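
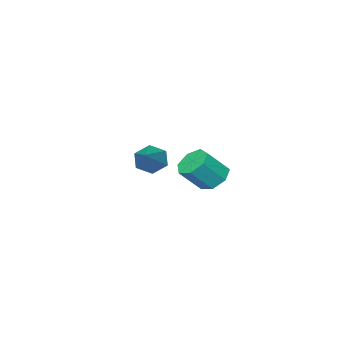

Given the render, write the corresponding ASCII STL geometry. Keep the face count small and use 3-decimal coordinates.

solid 
facet normal -0.707 -0.514 -0.486
outer loop
vertex 3.613 -1.319 2.315
vertex 3.056 -0.963 2.748
vertex 3.292 -0.642 2.065
endloop
endfacet
facet normal 0.764 0.128 -0.633
outer loop
vertex 3.613 -1.319 2.315
vertex 3.292 -0.642 2.065
vertex 4.604 0.163 3.812
endloop
endfacet
facet normal -0.708 -0.513 -0.486
outer loop
vertex 3.292 -0.642 2.065
vertex 3.056 -0.963 2.748
vertex 2.736 -0.285 2.498
endloop
endfacet
facet normal 0.152 0.849 -0.505
outer loop
vertex 3.292 -0.642 2.065
vertex 2.736 -0.285 2.498
vertex 4.604 0.163 3.812
endloop
endfacet
facet normal -0.707 -0.513 -0.487
outer loop
vertex 2.736 -0.285 2.498
vertex 3.056 -0.963 2.748
vertex 2.499 -0.606 3.18
endloop
endfacet
facet normal -0.401 0.875 0.272
outer loop
vertex 2.736 -0.285 2.498
vertex 2.499 -0.606 3.18
vertex 4.604 0.163 3.812
endloop
endfacet
facet normal -0.707 -0.514 -0.486
outer loop
vertex 2.499 -0.606 3.18
vertex 3.056 -0.963 2.748
vertex 2.82 -1.283 3.43
endloop
endfacet
facet normal -0.342 0.178 0.923
outer loop
vertex 2.499 -0.606 3.18
vertex 2.82 -1.283 3.43
vertex 4.604 0.163 3.812
endloop
endfacet
facet normal -0.707 -0.514 -0.486
outer loop
vertex 2.82 -1.283 3.43
vertex 3.056 -0.963 2.748
vertex 3.376 -1.64 2.998
endloop
endfacet
facet normal 0.270 -0.543 0.795
outer loop
vertex 2.82 -1.283 3.43
vertex 3.376 -1.64 2.998
vertex 4.604 0.163 3.812
endloop
endfacet
facet normal -0.707 -0.514 -0.487
outer loop
vertex 3.376 -1.64 2.998
vertex 3.056 -0.963 2.748
vertex 3.613 -1.319 2.315
endloop
endfacet
facet normal 0.823 -0.568 0.018
outer loop
vertex 3.376 -1.64 2.998
vertex 3.613 -1.319 2.315
vertex 4.604 0.163 3.812
endloop
endfacet
facet normal -0.621 0.279 -0.733
outer loop
vertex -1.442 -2.229 -0.892
vertex -2.06 -1.996 -0.28
vertex -1.408 -1.491 -0.64
endloop
endfacet
facet normal 0.783 0.168 -0.599
outer loop
vertex -1.442 -2.229 -0.892
vertex -1.408 -1.491 -0.64
vertex -0.443 -2.677 0.289
endloop
endfacet
facet normal 0.783 0.168 -0.599
outer loop
vertex -0.443 -2.677 0.289
vertex -1.408 -1.491 -0.64
vertex -0.409 -1.939 0.54
endloop
endfacet
facet normal 0.621 -0.278 0.733
outer loop
vertex -0.443 -2.677 0.289
vertex -0.409 -1.939 0.54
vertex -1.06 -2.444 0.9
endloop
endfacet
facet normal -0.620 0.278 -0.734
outer loop
vertex -1.408 -1.491 -0.64
vertex -2.06 -1.996 -0.28
vertex -1.865 -1.133 -0.118
endloop
endfacet
facet normal 0.522 0.844 -0.122
outer loop
vertex -1.408 -1.491 -0.64
vertex -1.865 -1.133 -0.118
vertex -0.409 -1.939 0.54
endloop
endfacet
facet normal 0.523 0.844 -0.123
outer loop
vertex -0.409 -1.939 0.54
vertex -1.865 -1.133 -0.118
vertex -0.865 -1.58 1.063
endloop
endfacet
facet normal 0.621 -0.278 0.733
outer loop
vertex -0.409 -1.939 0.54
vertex -0.865 -1.58 1.063
vertex -1.06 -2.444 0.9
endloop
endfacet
facet normal -0.622 0.278 -0.732
outer loop
vertex -1.865 -1.133 -0.118
vertex -2.06 -1.996 -0.28
vertex -2.468 -1.425 0.283
endloop
endfacet
facet normal -0.132 0.885 0.446
outer loop
vertex -1.865 -1.133 -0.118
vertex -2.468 -1.425 0.283
vertex -0.865 -1.58 1.063
endloop
endfacet
facet normal -0.132 0.884 0.448
outer loop
vertex -0.865 -1.58 1.063
vertex -2.468 -1.425 0.283
vertex -1.469 -1.873 1.463
endloop
endfacet
facet normal 0.621 -0.278 0.733
outer loop
vertex -0.865 -1.58 1.063
vertex -1.469 -1.873 1.463
vertex -1.06 -2.444 0.9
endloop
endfacet
facet normal -0.621 0.279 -0.733
outer loop
vertex -2.468 -1.425 0.283
vertex -2.06 -1.996 -0.28
vertex -2.764 -2.147 0.259
endloop
endfacet
facet normal -0.687 0.259 0.679
outer loop
vertex -2.468 -1.425 0.283
vertex -2.764 -2.147 0.259
vertex -1.469 -1.873 1.463
endloop
endfacet
facet normal -0.687 0.259 0.679
outer loop
vertex -1.469 -1.873 1.463
vertex -2.764 -2.147 0.259
vertex -1.765 -2.595 1.439
endloop
endfacet
facet normal 0.620 -0.279 0.733
outer loop
vertex -1.469 -1.873 1.463
vertex -1.765 -2.595 1.439
vertex -1.06 -2.444 0.9
endloop
endfacet
facet normal -0.621 0.278 -0.733
outer loop
vertex -2.764 -2.147 0.259
vertex -2.06 -1.996 -0.28
vertex -2.53 -2.756 -0.17
endloop
endfacet
facet normal -0.725 -0.561 0.401
outer loop
vertex -2.764 -2.147 0.259
vertex -2.53 -2.756 -0.17
vertex -1.765 -2.595 1.439
endloop
endfacet
facet normal -0.724 -0.562 0.400
outer loop
vertex -1.765 -2.595 1.439
vertex -2.53 -2.756 -0.17
vertex -1.53 -3.204 1.01
endloop
endfacet
facet normal 0.620 -0.277 0.734
outer loop
vertex -1.765 -2.595 1.439
vertex -1.53 -3.204 1.01
vertex -1.06 -2.444 0.9
endloop
endfacet
facet normal -0.621 0.278 -0.733
outer loop
vertex -2.53 -2.756 -0.17
vertex -2.06 -1.996 -0.28
vertex -1.941 -2.792 -0.683
endloop
endfacet
facet normal -0.216 -0.959 -0.181
outer loop
vertex -2.53 -2.756 -0.17
vertex -1.941 -2.792 -0.683
vertex -1.53 -3.204 1.01
endloop
endfacet
facet normal -0.216 -0.959 -0.181
outer loop
vertex -1.53 -3.204 1.01
vertex -1.941 -2.792 -0.683
vertex -0.942 -3.24 0.498
endloop
endfacet
facet normal 0.621 -0.278 0.733
outer loop
vertex -1.53 -3.204 1.01
vertex -0.942 -3.24 0.498
vertex -1.06 -2.444 0.9
endloop
endfacet
facet normal -0.621 0.278 -0.733
outer loop
vertex -1.941 -2.792 -0.683
vertex -2.06 -1.996 -0.28
vertex -1.442 -2.229 -0.892
endloop
endfacet
facet normal 0.454 -0.635 -0.625
outer loop
vertex -1.941 -2.792 -0.683
vertex -1.442 -2.229 -0.892
vertex -0.942 -3.24 0.498
endloop
endfacet
facet normal 0.454 -0.635 -0.625
outer loop
vertex -0.942 -3.24 0.498
vertex -1.442 -2.229 -0.892
vertex -0.443 -2.677 0.289
endloop
endfacet
facet normal 0.621 -0.278 0.733
outer loop
vertex -0.942 -3.24 0.498
vertex -0.443 -2.677 0.289
vertex -1.06 -2.444 0.9
endloop
endfacet

endsolid


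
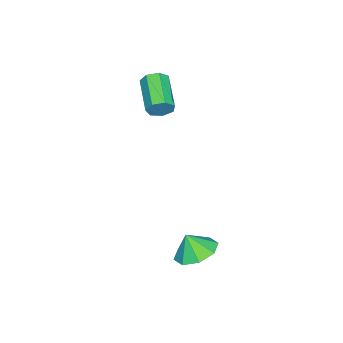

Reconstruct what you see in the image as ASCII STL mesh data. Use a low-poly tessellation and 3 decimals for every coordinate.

solid 
facet normal 0.790 0.511 -0.339
outer loop
vertex -0.112 -3.147 4.027
vertex -0.488 -2.907 3.513
vertex -0.395 -2.64 4.132
endloop
endfacet
facet normal 0.382 0.022 0.924
outer loop
vertex -0.112 -3.147 4.027
vertex -0.395 -2.64 4.132
vertex -1.637 -4.133 4.68
endloop
endfacet
facet normal 0.382 0.022 0.924
outer loop
vertex -1.637 -4.133 4.68
vertex -0.395 -2.64 4.132
vertex -1.92 -3.626 4.785
endloop
endfacet
facet normal -0.790 -0.511 0.338
outer loop
vertex -1.637 -4.133 4.68
vertex -1.92 -3.626 4.785
vertex -2.012 -3.893 4.167
endloop
endfacet
facet normal 0.790 0.511 -0.339
outer loop
vertex -0.395 -2.64 4.132
vertex -0.488 -2.907 3.513
vertex -0.748 -2.334 3.771
endloop
endfacet
facet normal -0.137 0.686 0.715
outer loop
vertex -0.395 -2.64 4.132
vertex -0.748 -2.334 3.771
vertex -1.92 -3.626 4.785
endloop
endfacet
facet normal -0.136 0.685 0.716
outer loop
vertex -1.92 -3.626 4.785
vertex -0.748 -2.334 3.771
vertex -2.273 -3.32 4.425
endloop
endfacet
facet normal -0.789 -0.512 0.339
outer loop
vertex -1.92 -3.626 4.785
vertex -2.273 -3.32 4.425
vertex -2.012 -3.893 4.167
endloop
endfacet
facet normal 0.790 0.511 -0.339
outer loop
vertex -0.748 -2.334 3.771
vertex -0.488 -2.907 3.513
vertex -0.905 -2.459 3.216
endloop
endfacet
facet normal -0.552 0.833 -0.031
outer loop
vertex -0.748 -2.334 3.771
vertex -0.905 -2.459 3.216
vertex -2.273 -3.32 4.425
endloop
endfacet
facet normal -0.553 0.832 -0.033
outer loop
vertex -2.273 -3.32 4.425
vertex -0.905 -2.459 3.216
vertex -2.429 -3.446 3.87
endloop
endfacet
facet normal -0.790 -0.512 0.338
outer loop
vertex -2.273 -3.32 4.425
vertex -2.429 -3.446 3.87
vertex -2.012 -3.893 4.167
endloop
endfacet
facet normal 0.790 0.511 -0.338
outer loop
vertex -0.905 -2.459 3.216
vertex -0.488 -2.907 3.513
vertex -0.747 -2.922 2.885
endloop
endfacet
facet normal -0.552 0.352 -0.756
outer loop
vertex -0.905 -2.459 3.216
vertex -0.747 -2.922 2.885
vertex -2.429 -3.446 3.87
endloop
endfacet
facet normal -0.552 0.355 -0.755
outer loop
vertex -2.429 -3.446 3.87
vertex -0.747 -2.922 2.885
vertex -2.272 -3.908 3.538
endloop
endfacet
facet normal -0.790 -0.512 0.339
outer loop
vertex -2.429 -3.446 3.87
vertex -2.272 -3.908 3.538
vertex -2.012 -3.893 4.167
endloop
endfacet
facet normal 0.791 0.511 -0.338
outer loop
vertex -0.747 -2.922 2.885
vertex -0.488 -2.907 3.513
vertex -0.395 -3.373 3.027
endloop
endfacet
facet normal -0.136 -0.392 -0.910
outer loop
vertex -0.747 -2.922 2.885
vertex -0.395 -3.373 3.027
vertex -2.272 -3.908 3.538
endloop
endfacet
facet normal -0.136 -0.393 -0.910
outer loop
vertex -2.272 -3.908 3.538
vertex -0.395 -3.373 3.027
vertex -1.919 -4.359 3.68
endloop
endfacet
facet normal -0.790 -0.512 0.339
outer loop
vertex -2.272 -3.908 3.538
vertex -1.919 -4.359 3.68
vertex -2.012 -3.893 4.167
endloop
endfacet
facet normal 0.790 0.511 -0.339
outer loop
vertex -0.395 -3.373 3.027
vertex -0.488 -2.907 3.513
vertex -0.112 -3.473 3.535
endloop
endfacet
facet normal 0.383 -0.843 -0.379
outer loop
vertex -0.395 -3.373 3.027
vertex -0.112 -3.473 3.535
vertex -1.919 -4.359 3.68
endloop
endfacet
facet normal 0.383 -0.842 -0.379
outer loop
vertex -1.919 -4.359 3.68
vertex -0.112 -3.473 3.535
vertex -1.637 -4.46 4.189
endloop
endfacet
facet normal -0.791 -0.510 0.337
outer loop
vertex -1.919 -4.359 3.68
vertex -1.637 -4.46 4.189
vertex -2.012 -3.893 4.167
endloop
endfacet
facet normal 0.790 0.511 -0.339
outer loop
vertex -0.112 -3.473 3.535
vertex -0.488 -2.907 3.513
vertex -0.112 -3.147 4.027
endloop
endfacet
facet normal 0.613 -0.658 0.436
outer loop
vertex -0.112 -3.473 3.535
vertex -0.112 -3.147 4.027
vertex -1.637 -4.46 4.189
endloop
endfacet
facet normal 0.613 -0.658 0.438
outer loop
vertex -1.637 -4.46 4.189
vertex -0.112 -3.147 4.027
vertex -1.637 -4.133 4.68
endloop
endfacet
facet normal -0.791 -0.510 0.339
outer loop
vertex -1.637 -4.46 4.189
vertex -1.637 -4.133 4.68
vertex -2.012 -3.893 4.167
endloop
endfacet
facet normal -0.046 0.415 -0.908
outer loop
vertex 4.328 0.285 -2.333
vertex 3.284 0.475 -2.193
vertex 4.185 1.015 -1.992
endloop
endfacet
facet normal 0.770 -0.140 0.622
outer loop
vertex 4.328 0.285 -2.333
vertex 4.185 1.015 -1.992
vertex 3.336 0.005 -1.167
endloop
endfacet
facet normal -0.047 0.416 -0.908
outer loop
vertex 4.185 1.015 -1.992
vertex 3.284 0.475 -2.193
vertex 3.515 1.429 -1.768
endloop
endfacet
facet normal 0.462 0.295 0.836
outer loop
vertex 4.185 1.015 -1.992
vertex 3.515 1.429 -1.768
vertex 3.336 0.005 -1.167
endloop
endfacet
facet normal -0.045 0.416 -0.908
outer loop
vertex 3.515 1.429 -1.768
vertex 3.284 0.475 -2.193
vertex 2.709 1.284 -1.794
endloop
endfacet
facet normal -0.101 0.398 0.912
outer loop
vertex 3.515 1.429 -1.768
vertex 2.709 1.284 -1.794
vertex 3.336 0.005 -1.167
endloop
endfacet
facet normal -0.045 0.416 -0.908
outer loop
vertex 2.709 1.284 -1.794
vertex 3.284 0.475 -2.193
vertex 2.24 0.665 -2.054
endloop
endfacet
facet normal -0.586 0.107 0.803
outer loop
vertex 2.709 1.284 -1.794
vertex 2.24 0.665 -2.054
vertex 3.336 0.005 -1.167
endloop
endfacet
facet normal -0.045 0.415 -0.909
outer loop
vertex 2.24 0.665 -2.054
vertex 3.284 0.475 -2.193
vertex 2.383 -0.066 -2.395
endloop
endfacet
facet normal -0.710 -0.407 0.575
outer loop
vertex 2.24 0.665 -2.054
vertex 2.383 -0.066 -2.395
vertex 3.336 0.005 -1.167
endloop
endfacet
facet normal -0.046 0.415 -0.909
outer loop
vertex 2.383 -0.066 -2.395
vertex 3.284 0.475 -2.193
vertex 3.053 -0.48 -2.618
endloop
endfacet
facet normal -0.401 -0.843 0.360
outer loop
vertex 2.383 -0.066 -2.395
vertex 3.053 -0.48 -2.618
vertex 3.336 0.005 -1.167
endloop
endfacet
facet normal -0.045 0.415 -0.909
outer loop
vertex 3.053 -0.48 -2.618
vertex 3.284 0.475 -2.193
vertex 3.859 -0.335 -2.592
endloop
endfacet
facet normal 0.161 -0.945 0.285
outer loop
vertex 3.053 -0.48 -2.618
vertex 3.859 -0.335 -2.592
vertex 3.336 0.005 -1.167
endloop
endfacet
facet normal -0.046 0.415 -0.909
outer loop
vertex 3.859 -0.335 -2.592
vertex 3.284 0.475 -2.193
vertex 4.328 0.285 -2.333
endloop
endfacet
facet normal 0.647 -0.654 0.393
outer loop
vertex 3.859 -0.335 -2.592
vertex 4.328 0.285 -2.333
vertex 3.336 0.005 -1.167
endloop
endfacet

endsolid


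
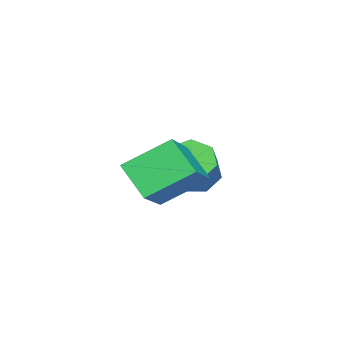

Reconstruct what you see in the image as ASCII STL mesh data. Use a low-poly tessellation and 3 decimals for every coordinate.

solid 
facet normal -0.688 -0.084 -0.721
outer loop
vertex 0.774 -2.158 -1.526
vertex 0.338 -2.604 -1.058
vertex 0.328 -1.828 -1.139
endloop
endfacet
facet normal 0.304 0.869 -0.391
outer loop
vertex 0.774 -2.158 -1.526
vertex 0.328 -1.828 -1.139
vertex 1.819 -2.03 -0.429
endloop
endfacet
facet normal 0.304 0.869 -0.390
outer loop
vertex 1.819 -2.03 -0.429
vertex 0.328 -1.828 -1.139
vertex 1.372 -1.7 -0.042
endloop
endfacet
facet normal 0.687 0.083 0.722
outer loop
vertex 1.819 -2.03 -0.429
vertex 1.372 -1.7 -0.042
vertex 1.382 -2.476 0.038
endloop
endfacet
facet normal -0.687 -0.084 -0.722
outer loop
vertex 0.328 -1.828 -1.139
vertex 0.338 -2.604 -1.058
vertex -0.112 -2.083 -0.691
endloop
endfacet
facet normal -0.327 0.923 0.204
outer loop
vertex 0.328 -1.828 -1.139
vertex -0.112 -2.083 -0.691
vertex 1.372 -1.7 -0.042
endloop
endfacet
facet normal -0.327 0.923 0.204
outer loop
vertex 1.372 -1.7 -0.042
vertex -0.112 -2.083 -0.691
vertex 0.933 -1.955 0.406
endloop
endfacet
facet normal 0.688 0.083 0.721
outer loop
vertex 1.372 -1.7 -0.042
vertex 0.933 -1.955 0.406
vertex 1.382 -2.476 0.038
endloop
endfacet
facet normal -0.687 -0.085 -0.722
outer loop
vertex -0.112 -2.083 -0.691
vertex 0.338 -2.604 -1.058
vertex -0.212 -2.73 -0.52
endloop
endfacet
facet normal -0.711 0.280 0.645
outer loop
vertex -0.112 -2.083 -0.691
vertex -0.212 -2.73 -0.52
vertex 0.933 -1.955 0.406
endloop
endfacet
facet normal -0.711 0.281 0.644
outer loop
vertex 0.933 -1.955 0.406
vertex -0.212 -2.73 -0.52
vertex 0.832 -2.602 0.577
endloop
endfacet
facet normal 0.688 0.083 0.721
outer loop
vertex 0.933 -1.955 0.406
vertex 0.832 -2.602 0.577
vertex 1.382 -2.476 0.038
endloop
endfacet
facet normal -0.687 -0.084 -0.722
outer loop
vertex -0.212 -2.73 -0.52
vertex 0.338 -2.604 -1.058
vertex 0.101 -3.282 -0.754
endloop
endfacet
facet normal -0.560 -0.572 0.600
outer loop
vertex -0.212 -2.73 -0.52
vertex 0.101 -3.282 -0.754
vertex 0.832 -2.602 0.577
endloop
endfacet
facet normal -0.560 -0.572 0.600
outer loop
vertex 0.832 -2.602 0.577
vertex 0.101 -3.282 -0.754
vertex 1.145 -3.154 0.343
endloop
endfacet
facet normal 0.688 0.084 0.721
outer loop
vertex 0.832 -2.602 0.577
vertex 1.145 -3.154 0.343
vertex 1.382 -2.476 0.038
endloop
endfacet
facet normal -0.687 -0.084 -0.722
outer loop
vertex 0.101 -3.282 -0.754
vertex 0.338 -2.604 -1.058
vertex 0.593 -3.324 -1.217
endloop
endfacet
facet normal 0.013 -0.995 0.104
outer loop
vertex 0.101 -3.282 -0.754
vertex 0.593 -3.324 -1.217
vertex 1.145 -3.154 0.343
endloop
endfacet
facet normal 0.013 -0.995 0.104
outer loop
vertex 1.145 -3.154 0.343
vertex 0.593 -3.324 -1.217
vertex 1.637 -3.196 -0.121
endloop
endfacet
facet normal 0.687 0.084 0.721
outer loop
vertex 1.145 -3.154 0.343
vertex 1.637 -3.196 -0.121
vertex 1.382 -2.476 0.038
endloop
endfacet
facet normal -0.688 -0.084 -0.721
outer loop
vertex 0.593 -3.324 -1.217
vertex 0.338 -2.604 -1.058
vertex 0.892 -2.823 -1.561
endloop
endfacet
facet normal 0.576 -0.668 -0.471
outer loop
vertex 0.593 -3.324 -1.217
vertex 0.892 -2.823 -1.561
vertex 1.637 -3.196 -0.121
endloop
endfacet
facet normal 0.576 -0.668 -0.471
outer loop
vertex 1.637 -3.196 -0.121
vertex 0.892 -2.823 -1.561
vertex 1.937 -2.696 -0.464
endloop
endfacet
facet normal 0.686 0.084 0.722
outer loop
vertex 1.637 -3.196 -0.121
vertex 1.937 -2.696 -0.464
vertex 1.382 -2.476 0.038
endloop
endfacet
facet normal -0.688 -0.084 -0.721
outer loop
vertex 0.892 -2.823 -1.561
vertex 0.338 -2.604 -1.058
vertex 0.774 -2.158 -1.526
endloop
endfacet
facet normal 0.705 0.161 -0.690
outer loop
vertex 0.892 -2.823 -1.561
vertex 0.774 -2.158 -1.526
vertex 1.937 -2.696 -0.464
endloop
endfacet
facet normal 0.705 0.161 -0.691
outer loop
vertex 1.937 -2.696 -0.464
vertex 0.774 -2.158 -1.526
vertex 1.819 -2.03 -0.429
endloop
endfacet
facet normal 0.686 0.084 0.722
outer loop
vertex 1.937 -2.696 -0.464
vertex 1.819 -2.03 -0.429
vertex 1.382 -2.476 0.038
endloop
endfacet
facet normal -0.799 0.014 -0.601
outer loop
vertex 2.388 -3.727 -0.116
vertex 1.758 -2.461 0.753
vertex 3.003 -2.873 -0.914
endloop
endfacet
facet normal 0.380 -0.763 -0.524
outer loop
vertex 4.442 -2.899 0.167
vertex 2.388 -3.727 -0.116
vertex 3.003 -2.873 -0.914
endloop
endfacet
facet normal -0.799 0.014 -0.601
outer loop
vertex 3.003 -2.873 -0.914
vertex 1.758 -2.461 0.753
vertex 2.373 -1.607 -0.045
endloop
endfacet
facet normal 0.466 0.647 -0.604
outer loop
vertex 2.373 -1.607 -0.045
vertex 4.442 -2.899 0.167
vertex 3.003 -2.873 -0.914
endloop
endfacet
facet normal -0.466 -0.647 0.604
outer loop
vertex 2.388 -3.727 -0.116
vertex 3.197 -2.487 1.834
vertex 1.758 -2.461 0.753
endloop
endfacet
facet normal 0.380 -0.763 -0.524
outer loop
vertex 3.827 -3.753 0.965
vertex 2.388 -3.727 -0.116
vertex 4.442 -2.899 0.167
endloop
endfacet
facet normal -0.466 -0.647 0.604
outer loop
vertex 3.827 -3.753 0.965
vertex 3.197 -2.487 1.834
vertex 2.388 -3.727 -0.116
endloop
endfacet
facet normal -0.380 0.763 0.524
outer loop
vertex 1.758 -2.461 0.753
vertex 3.197 -2.487 1.834
vertex 2.373 -1.607 -0.045
endloop
endfacet
facet normal 0.466 0.647 -0.604
outer loop
vertex 3.812 -1.633 1.036
vertex 4.442 -2.899 0.167
vertex 2.373 -1.607 -0.045
endloop
endfacet
facet normal -0.380 0.763 0.524
outer loop
vertex 2.373 -1.607 -0.045
vertex 3.197 -2.487 1.834
vertex 3.812 -1.633 1.036
endloop
endfacet
facet normal 0.799 -0.014 0.601
outer loop
vertex 3.812 -1.633 1.036
vertex 3.827 -3.753 0.965
vertex 4.442 -2.899 0.167
endloop
endfacet
facet normal 0.799 -0.014 0.601
outer loop
vertex 3.197 -2.487 1.834
vertex 3.827 -3.753 0.965
vertex 3.812 -1.633 1.036
endloop
endfacet

endsolid


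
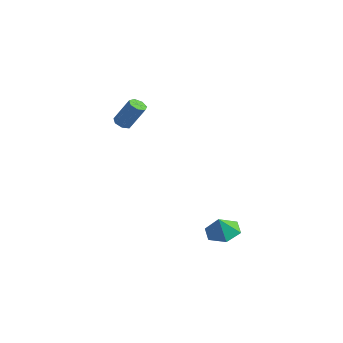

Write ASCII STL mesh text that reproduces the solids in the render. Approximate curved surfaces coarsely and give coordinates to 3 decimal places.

solid 
facet normal -0.456 -0.242 -0.857
outer loop
vertex -3.785 -0.772 1.214
vertex -4.261 -0.828 1.483
vertex -4.053 -0.378 1.245
endloop
endfacet
facet normal 0.691 0.510 -0.512
outer loop
vertex -3.785 -0.772 1.214
vertex -4.053 -0.378 1.245
vertex -3.002 -0.355 2.688
endloop
endfacet
facet normal 0.691 0.511 -0.511
outer loop
vertex -3.002 -0.355 2.688
vertex -4.053 -0.378 1.245
vertex -3.27 0.038 2.719
endloop
endfacet
facet normal 0.454 0.242 0.857
outer loop
vertex -3.002 -0.355 2.688
vertex -3.27 0.038 2.719
vertex -3.479 -0.412 2.957
endloop
endfacet
facet normal -0.456 -0.242 -0.856
outer loop
vertex -4.053 -0.378 1.245
vertex -4.261 -0.828 1.483
vertex -4.478 -0.323 1.456
endloop
endfacet
facet normal -0.008 0.963 -0.268
outer loop
vertex -4.053 -0.378 1.245
vertex -4.478 -0.323 1.456
vertex -3.27 0.038 2.719
endloop
endfacet
facet normal -0.008 0.963 -0.268
outer loop
vertex -3.27 0.038 2.719
vertex -4.478 -0.323 1.456
vertex -3.695 0.093 2.929
endloop
endfacet
facet normal 0.455 0.242 0.857
outer loop
vertex -3.27 0.038 2.719
vertex -3.695 0.093 2.929
vertex -3.479 -0.412 2.957
endloop
endfacet
facet normal -0.455 -0.241 -0.857
outer loop
vertex -4.478 -0.323 1.456
vertex -4.261 -0.828 1.483
vertex -4.74 -0.649 1.687
endloop
endfacet
facet normal -0.702 0.690 0.178
outer loop
vertex -4.478 -0.323 1.456
vertex -4.74 -0.649 1.687
vertex -3.695 0.093 2.929
endloop
endfacet
facet normal -0.701 0.691 0.177
outer loop
vertex -3.695 0.093 2.929
vertex -4.74 -0.649 1.687
vertex -3.957 -0.232 3.16
endloop
endfacet
facet normal 0.455 0.242 0.857
outer loop
vertex -3.695 0.093 2.929
vertex -3.957 -0.232 3.16
vertex -3.479 -0.412 2.957
endloop
endfacet
facet normal -0.455 -0.241 -0.857
outer loop
vertex -4.74 -0.649 1.687
vertex -4.261 -0.828 1.483
vertex -4.641 -1.109 1.764
endloop
endfacet
facet normal -0.866 -0.104 0.490
outer loop
vertex -4.74 -0.649 1.687
vertex -4.641 -1.109 1.764
vertex -3.957 -0.232 3.16
endloop
endfacet
facet normal -0.867 -0.102 0.488
outer loop
vertex -3.957 -0.232 3.16
vertex -4.641 -1.109 1.764
vertex -3.859 -0.693 3.238
endloop
endfacet
facet normal 0.455 0.242 0.857
outer loop
vertex -3.957 -0.232 3.16
vertex -3.859 -0.693 3.238
vertex -3.479 -0.412 2.957
endloop
endfacet
facet normal -0.455 -0.241 -0.857
outer loop
vertex -4.641 -1.109 1.764
vertex -4.261 -0.828 1.483
vertex -4.257 -1.358 1.63
endloop
endfacet
facet normal -0.380 -0.818 0.432
outer loop
vertex -4.641 -1.109 1.764
vertex -4.257 -1.358 1.63
vertex -3.859 -0.693 3.238
endloop
endfacet
facet normal -0.379 -0.818 0.432
outer loop
vertex -3.859 -0.693 3.238
vertex -4.257 -1.358 1.63
vertex -3.474 -0.942 3.104
endloop
endfacet
facet normal 0.455 0.242 0.857
outer loop
vertex -3.859 -0.693 3.238
vertex -3.474 -0.942 3.104
vertex -3.479 -0.412 2.957
endloop
endfacet
facet normal -0.456 -0.241 -0.857
outer loop
vertex -4.257 -1.358 1.63
vertex -4.261 -0.828 1.483
vertex -3.876 -1.208 1.385
endloop
endfacet
facet normal 0.394 -0.918 0.050
outer loop
vertex -4.257 -1.358 1.63
vertex -3.876 -1.208 1.385
vertex -3.474 -0.942 3.104
endloop
endfacet
facet normal 0.395 -0.917 0.049
outer loop
vertex -3.474 -0.942 3.104
vertex -3.876 -1.208 1.385
vertex -3.093 -0.791 2.859
endloop
endfacet
facet normal 0.455 0.242 0.857
outer loop
vertex -3.474 -0.942 3.104
vertex -3.093 -0.791 2.859
vertex -3.479 -0.412 2.957
endloop
endfacet
facet normal -0.456 -0.241 -0.857
outer loop
vertex -3.876 -1.208 1.385
vertex -4.261 -0.828 1.483
vertex -3.785 -0.772 1.214
endloop
endfacet
facet normal 0.870 -0.327 -0.370
outer loop
vertex -3.876 -1.208 1.385
vertex -3.785 -0.772 1.214
vertex -3.093 -0.791 2.859
endloop
endfacet
facet normal 0.870 -0.327 -0.370
outer loop
vertex -3.093 -0.791 2.859
vertex -3.785 -0.772 1.214
vertex -3.002 -0.355 2.688
endloop
endfacet
facet normal 0.455 0.241 0.857
outer loop
vertex -3.093 -0.791 2.859
vertex -3.002 -0.355 2.688
vertex -3.479 -0.412 2.957
endloop
endfacet
facet normal -0.088 0.373 -0.924
outer loop
vertex 3.823 -1.15 -4.176
vertex 3.04 -0.617 -3.886
vertex 3.95 -0.235 -3.819
endloop
endfacet
facet normal 0.842 -0.293 0.452
outer loop
vertex 3.823 -1.15 -4.176
vertex 3.95 -0.235 -3.819
vertex 3.14 -1.043 -2.834
endloop
endfacet
facet normal -0.089 0.373 -0.924
outer loop
vertex 3.95 -0.235 -3.819
vertex 3.04 -0.617 -3.886
vertex 3.168 0.297 -3.529
endloop
endfacet
facet normal 0.537 0.379 0.753
outer loop
vertex 3.95 -0.235 -3.819
vertex 3.168 0.297 -3.529
vertex 3.14 -1.043 -2.834
endloop
endfacet
facet normal -0.087 0.373 -0.924
outer loop
vertex 3.168 0.297 -3.529
vertex 3.04 -0.617 -3.886
vertex 2.257 -0.085 -3.597
endloop
endfacet
facet normal -0.252 0.450 0.857
outer loop
vertex 3.168 0.297 -3.529
vertex 2.257 -0.085 -3.597
vertex 3.14 -1.043 -2.834
endloop
endfacet
facet normal -0.088 0.373 -0.924
outer loop
vertex 2.257 -0.085 -3.597
vertex 3.04 -0.617 -3.886
vertex 2.129 -1.0 -3.954
endloop
endfacet
facet normal -0.736 -0.154 0.659
outer loop
vertex 2.257 -0.085 -3.597
vertex 2.129 -1.0 -3.954
vertex 3.14 -1.043 -2.834
endloop
endfacet
facet normal -0.088 0.374 -0.923
outer loop
vertex 2.129 -1.0 -3.954
vertex 3.04 -0.617 -3.886
vertex 2.912 -1.532 -4.244
endloop
endfacet
facet normal -0.431 -0.829 0.357
outer loop
vertex 2.129 -1.0 -3.954
vertex 2.912 -1.532 -4.244
vertex 3.14 -1.043 -2.834
endloop
endfacet
facet normal -0.088 0.374 -0.923
outer loop
vertex 2.912 -1.532 -4.244
vertex 3.04 -0.617 -3.886
vertex 3.823 -1.15 -4.176
endloop
endfacet
facet normal 0.358 -0.899 0.254
outer loop
vertex 2.912 -1.532 -4.244
vertex 3.823 -1.15 -4.176
vertex 3.14 -1.043 -2.834
endloop
endfacet

endsolid


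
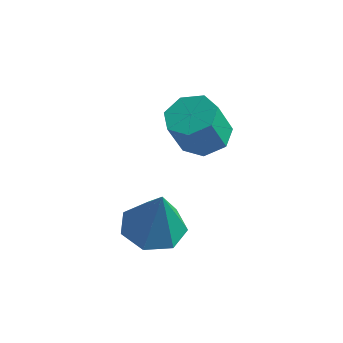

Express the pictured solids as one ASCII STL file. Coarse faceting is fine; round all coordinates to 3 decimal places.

solid 
facet normal 0.053 0.439 -0.897
outer loop
vertex 2.217 0.991 2.46
vertex 1.445 1.099 2.467
vertex 2.005 1.573 2.732
endloop
endfacet
facet normal 0.948 0.260 0.183
outer loop
vertex 2.217 0.991 2.46
vertex 2.005 1.573 2.732
vertex 2.147 0.413 3.646
endloop
endfacet
facet normal 0.948 0.260 0.183
outer loop
vertex 2.147 0.413 3.646
vertex 2.005 1.573 2.732
vertex 1.935 0.996 3.917
endloop
endfacet
facet normal -0.053 -0.437 0.898
outer loop
vertex 2.147 0.413 3.646
vertex 1.935 0.996 3.917
vertex 1.375 0.521 3.653
endloop
endfacet
facet normal 0.054 0.438 -0.897
outer loop
vertex 2.005 1.573 2.732
vertex 1.445 1.099 2.467
vertex 1.371 1.798 2.804
endloop
endfacet
facet normal 0.345 0.836 0.427
outer loop
vertex 2.005 1.573 2.732
vertex 1.371 1.798 2.804
vertex 1.935 0.996 3.917
endloop
endfacet
facet normal 0.345 0.836 0.427
outer loop
vertex 1.935 0.996 3.917
vertex 1.371 1.798 2.804
vertex 1.301 1.221 3.989
endloop
endfacet
facet normal -0.053 -0.437 0.898
outer loop
vertex 1.935 0.996 3.917
vertex 1.301 1.221 3.989
vertex 1.375 0.521 3.653
endloop
endfacet
facet normal 0.053 0.438 -0.897
outer loop
vertex 1.371 1.798 2.804
vertex 1.445 1.099 2.467
vertex 0.792 1.497 2.623
endloop
endfacet
facet normal -0.516 0.782 0.350
outer loop
vertex 1.371 1.798 2.804
vertex 0.792 1.497 2.623
vertex 1.301 1.221 3.989
endloop
endfacet
facet normal -0.516 0.782 0.350
outer loop
vertex 1.301 1.221 3.989
vertex 0.792 1.497 2.623
vertex 0.722 0.92 3.808
endloop
endfacet
facet normal -0.054 -0.437 0.898
outer loop
vertex 1.301 1.221 3.989
vertex 0.722 0.92 3.808
vertex 1.375 0.521 3.653
endloop
endfacet
facet normal 0.052 0.437 -0.898
outer loop
vertex 0.792 1.497 2.623
vertex 1.445 1.099 2.467
vertex 0.706 0.895 2.325
endloop
endfacet
facet normal -0.990 0.137 0.008
outer loop
vertex 0.792 1.497 2.623
vertex 0.706 0.895 2.325
vertex 0.722 0.92 3.808
endloop
endfacet
facet normal -0.990 0.137 0.008
outer loop
vertex 0.722 0.92 3.808
vertex 0.706 0.895 2.325
vertex 0.636 0.318 3.51
endloop
endfacet
facet normal -0.054 -0.437 0.898
outer loop
vertex 0.722 0.92 3.808
vertex 0.636 0.318 3.51
vertex 1.375 0.521 3.653
endloop
endfacet
facet normal 0.052 0.437 -0.898
outer loop
vertex 0.706 0.895 2.325
vertex 1.445 1.099 2.467
vertex 1.176 0.447 2.134
endloop
endfacet
facet normal -0.718 -0.608 -0.339
outer loop
vertex 0.706 0.895 2.325
vertex 1.176 0.447 2.134
vertex 0.636 0.318 3.51
endloop
endfacet
facet normal -0.718 -0.608 -0.339
outer loop
vertex 0.636 0.318 3.51
vertex 1.176 0.447 2.134
vertex 1.106 -0.13 3.319
endloop
endfacet
facet normal -0.053 -0.438 0.897
outer loop
vertex 0.636 0.318 3.51
vertex 1.106 -0.13 3.319
vertex 1.375 0.521 3.653
endloop
endfacet
facet normal 0.054 0.436 -0.898
outer loop
vertex 1.176 0.447 2.134
vertex 1.445 1.099 2.467
vertex 1.848 0.489 2.195
endloop
endfacet
facet normal 0.095 -0.897 -0.431
outer loop
vertex 1.176 0.447 2.134
vertex 1.848 0.489 2.195
vertex 1.106 -0.13 3.319
endloop
endfacet
facet normal 0.095 -0.897 -0.431
outer loop
vertex 1.106 -0.13 3.319
vertex 1.848 0.489 2.195
vertex 1.778 -0.088 3.38
endloop
endfacet
facet normal -0.054 -0.438 0.897
outer loop
vertex 1.106 -0.13 3.319
vertex 1.778 -0.088 3.38
vertex 1.375 0.521 3.653
endloop
endfacet
facet normal 0.053 0.436 -0.899
outer loop
vertex 1.848 0.489 2.195
vertex 1.445 1.099 2.467
vertex 2.217 0.991 2.46
endloop
endfacet
facet normal 0.837 -0.510 -0.199
outer loop
vertex 1.848 0.489 2.195
vertex 2.217 0.991 2.46
vertex 1.778 -0.088 3.38
endloop
endfacet
facet normal 0.837 -0.510 -0.199
outer loop
vertex 1.778 -0.088 3.38
vertex 2.217 0.991 2.46
vertex 2.147 0.413 3.646
endloop
endfacet
facet normal -0.053 -0.438 0.898
outer loop
vertex 1.778 -0.088 3.38
vertex 2.147 0.413 3.646
vertex 1.375 0.521 3.653
endloop
endfacet
facet normal -0.294 0.150 -0.944
outer loop
vertex 1.936 -0.304 -0.341
vertex 1.195 -0.865 -0.199
vertex 1.26 0.064 -0.072
endloop
endfacet
facet normal 0.555 0.732 0.394
outer loop
vertex 1.936 -0.304 -0.341
vertex 1.26 0.064 -0.072
vertex 1.725 -1.135 1.499
endloop
endfacet
facet normal -0.294 0.150 -0.944
outer loop
vertex 1.26 0.064 -0.072
vertex 1.195 -0.865 -0.199
vertex 0.535 -0.267 0.101
endloop
endfacet
facet normal -0.193 0.752 0.631
outer loop
vertex 1.26 0.064 -0.072
vertex 0.535 -0.267 0.101
vertex 1.725 -1.135 1.499
endloop
endfacet
facet normal -0.293 0.150 -0.944
outer loop
vertex 0.535 -0.267 0.101
vertex 1.195 -0.865 -0.199
vertex 0.307 -1.048 0.048
endloop
endfacet
facet normal -0.702 0.158 0.695
outer loop
vertex 0.535 -0.267 0.101
vertex 0.307 -1.048 0.048
vertex 1.725 -1.135 1.499
endloop
endfacet
facet normal -0.294 0.151 -0.944
outer loop
vertex 0.307 -1.048 0.048
vertex 1.195 -0.865 -0.199
vertex 0.748 -1.691 -0.192
endloop
endfacet
facet normal -0.588 -0.604 0.538
outer loop
vertex 0.307 -1.048 0.048
vertex 0.748 -1.691 -0.192
vertex 1.725 -1.135 1.499
endloop
endfacet
facet normal -0.294 0.151 -0.944
outer loop
vertex 0.748 -1.691 -0.192
vertex 1.195 -0.865 -0.199
vertex 1.526 -1.712 -0.438
endloop
endfacet
facet normal 0.062 -0.958 0.279
outer loop
vertex 0.748 -1.691 -0.192
vertex 1.526 -1.712 -0.438
vertex 1.725 -1.135 1.499
endloop
endfacet
facet normal -0.294 0.151 -0.944
outer loop
vertex 1.526 -1.712 -0.438
vertex 1.195 -0.865 -0.199
vertex 2.055 -1.094 -0.504
endloop
endfacet
facet normal 0.761 -0.639 0.112
outer loop
vertex 1.526 -1.712 -0.438
vertex 2.055 -1.094 -0.504
vertex 1.725 -1.135 1.499
endloop
endfacet
facet normal -0.295 0.150 -0.944
outer loop
vertex 2.055 -1.094 -0.504
vertex 1.195 -0.865 -0.199
vertex 1.936 -0.304 -0.341
endloop
endfacet
facet normal 0.980 0.114 0.164
outer loop
vertex 2.055 -1.094 -0.504
vertex 1.936 -0.304 -0.341
vertex 1.725 -1.135 1.499
endloop
endfacet

endsolid


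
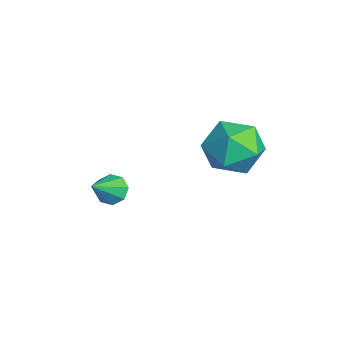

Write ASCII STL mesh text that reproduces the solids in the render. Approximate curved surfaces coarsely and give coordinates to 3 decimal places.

solid 
facet normal -0.527 0.537 -0.659
outer loop
vertex -1.218 -1.3 -3.159
vertex -1.736 -1.625 -3.01
vertex -1.465 -1.098 -2.797
endloop
endfacet
facet normal 0.819 0.501 0.279
outer loop
vertex -1.218 -1.3 -3.159
vertex -1.465 -1.098 -2.797
vertex -0.904 -2.475 -1.97
endloop
endfacet
facet normal -0.527 0.537 -0.658
outer loop
vertex -1.465 -1.098 -2.797
vertex -1.736 -1.625 -3.01
vertex -1.871 -1.206 -2.56
endloop
endfacet
facet normal 0.292 0.577 0.763
outer loop
vertex -1.465 -1.098 -2.797
vertex -1.871 -1.206 -2.56
vertex -0.904 -2.475 -1.97
endloop
endfacet
facet normal -0.526 0.538 -0.659
outer loop
vertex -1.871 -1.206 -2.56
vertex -1.736 -1.625 -3.01
vertex -2.198 -1.559 -2.587
endloop
endfacet
facet normal -0.299 0.206 0.932
outer loop
vertex -1.871 -1.206 -2.56
vertex -2.198 -1.559 -2.587
vertex -0.904 -2.475 -1.97
endloop
endfacet
facet normal -0.526 0.537 -0.659
outer loop
vertex -2.198 -1.559 -2.587
vertex -1.736 -1.625 -3.01
vertex -2.254 -1.951 -2.862
endloop
endfacet
facet normal -0.608 -0.396 0.688
outer loop
vertex -2.198 -1.559 -2.587
vertex -2.254 -1.951 -2.862
vertex -0.904 -2.475 -1.97
endloop
endfacet
facet normal -0.527 0.538 -0.658
outer loop
vertex -2.254 -1.951 -2.862
vertex -1.736 -1.625 -3.01
vertex -2.007 -2.152 -3.224
endloop
endfacet
facet normal -0.455 -0.873 0.175
outer loop
vertex -2.254 -1.951 -2.862
vertex -2.007 -2.152 -3.224
vertex -0.904 -2.475 -1.97
endloop
endfacet
facet normal -0.526 0.538 -0.659
outer loop
vertex -2.007 -2.152 -3.224
vertex -1.736 -1.625 -3.01
vertex -1.601 -2.045 -3.461
endloop
endfacet
facet normal 0.071 -0.949 -0.307
outer loop
vertex -2.007 -2.152 -3.224
vertex -1.601 -2.045 -3.461
vertex -0.904 -2.475 -1.97
endloop
endfacet
facet normal -0.526 0.538 -0.658
outer loop
vertex -1.601 -2.045 -3.461
vertex -1.736 -1.625 -3.01
vertex -1.274 -1.692 -3.434
endloop
endfacet
facet normal 0.663 -0.578 -0.476
outer loop
vertex -1.601 -2.045 -3.461
vertex -1.274 -1.692 -3.434
vertex -0.904 -2.475 -1.97
endloop
endfacet
facet normal -0.527 0.537 -0.659
outer loop
vertex -1.274 -1.692 -3.434
vertex -1.736 -1.625 -3.01
vertex -1.218 -1.3 -3.159
endloop
endfacet
facet normal 0.972 0.024 -0.233
outer loop
vertex -1.274 -1.692 -3.434
vertex -1.218 -1.3 -3.159
vertex -0.904 -2.475 -1.97
endloop
endfacet
facet normal -0.630 0.386 0.674
outer loop
vertex -0.405 2.514 0.407
vertex -0.124 1.665 1.156
vertex 0.482 2.663 1.151
endloop
endfacet
facet normal -0.363 0.897 0.253
outer loop
vertex -0.405 2.514 0.407
vertex 0.482 2.663 1.151
vertex 0.584 3.017 0.043
endloop
endfacet
facet normal -0.530 0.736 -0.421
outer loop
vertex -0.405 2.514 0.407
vertex 0.584 3.017 0.043
vertex 0.041 2.238 -0.636
endloop
endfacet
facet normal -0.900 0.126 -0.418
outer loop
vertex -0.405 2.514 0.407
vertex 0.041 2.238 -0.636
vertex -0.396 1.402 0.052
endloop
endfacet
facet normal -0.962 -0.090 0.258
outer loop
vertex -0.405 2.514 0.407
vertex -0.396 1.402 0.052
vertex -0.124 1.665 1.156
endloop
endfacet
facet normal 0.349 0.883 0.314
outer loop
vertex 0.584 3.017 0.043
vertex 0.482 2.663 1.151
vertex 1.476 2.478 0.568
endloop
endfacet
facet normal -0.084 0.056 0.995
outer loop
vertex 0.482 2.663 1.151
vertex -0.124 1.665 1.156
vertex 1.039 1.642 1.256
endloop
endfacet
facet normal -0.621 -0.714 0.323
outer loop
vertex -0.124 1.665 1.156
vertex -0.396 1.402 0.052
vertex 0.496 0.863 0.577
endloop
endfacet
facet normal -0.521 -0.364 -0.772
outer loop
vertex -0.396 1.402 0.052
vertex 0.041 2.238 -0.636
vertex 0.598 1.217 -0.531
endloop
endfacet
facet normal 0.079 0.623 -0.778
outer loop
vertex 0.041 2.238 -0.636
vertex 0.584 3.017 0.043
vertex 1.204 2.215 -0.536
endloop
endfacet
facet normal 0.900 -0.126 0.418
outer loop
vertex 1.485 1.366 0.213
vertex 1.476 2.478 0.568
vertex 1.039 1.642 1.256
endloop
endfacet
facet normal 0.530 -0.736 0.421
outer loop
vertex 1.485 1.366 0.213
vertex 1.039 1.642 1.256
vertex 0.496 0.863 0.577
endloop
endfacet
facet normal 0.363 -0.897 -0.253
outer loop
vertex 1.485 1.366 0.213
vertex 0.496 0.863 0.577
vertex 0.598 1.217 -0.531
endloop
endfacet
facet normal 0.630 -0.386 -0.674
outer loop
vertex 1.485 1.366 0.213
vertex 0.598 1.217 -0.531
vertex 1.204 2.215 -0.536
endloop
endfacet
facet normal 0.962 0.090 -0.258
outer loop
vertex 1.485 1.366 0.213
vertex 1.204 2.215 -0.536
vertex 1.476 2.478 0.568
endloop
endfacet
facet normal 0.521 0.364 0.772
outer loop
vertex 1.039 1.642 1.256
vertex 1.476 2.478 0.568
vertex 0.482 2.663 1.151
endloop
endfacet
facet normal -0.079 -0.623 0.778
outer loop
vertex 0.496 0.863 0.577
vertex 1.039 1.642 1.256
vertex -0.124 1.665 1.156
endloop
endfacet
facet normal -0.349 -0.883 -0.314
outer loop
vertex 0.598 1.217 -0.531
vertex 0.496 0.863 0.577
vertex -0.396 1.402 0.052
endloop
endfacet
facet normal 0.084 -0.056 -0.995
outer loop
vertex 1.204 2.215 -0.536
vertex 0.598 1.217 -0.531
vertex 0.041 2.238 -0.636
endloop
endfacet
facet normal 0.621 0.714 -0.323
outer loop
vertex 1.476 2.478 0.568
vertex 1.204 2.215 -0.536
vertex 0.584 3.017 0.043
endloop
endfacet

endsolid


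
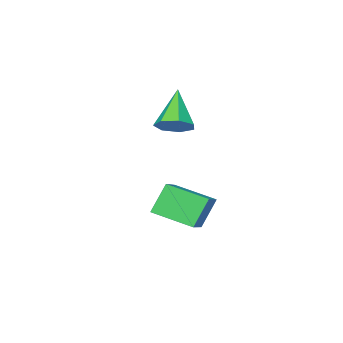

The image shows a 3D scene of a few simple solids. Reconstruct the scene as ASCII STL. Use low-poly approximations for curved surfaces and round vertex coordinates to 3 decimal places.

solid 
facet normal 0.469 0.498 -0.730
outer loop
vertex 3.157 -1.554 1.508
vertex 2.558 -1.025 1.484
vertex 3.224 -1.004 1.926
endloop
endfacet
facet normal 0.656 -0.506 0.561
outer loop
vertex 3.157 -1.554 1.508
vertex 3.224 -1.004 1.926
vertex 1.662 -1.975 2.876
endloop
endfacet
facet normal 0.469 0.497 -0.730
outer loop
vertex 3.224 -1.004 1.926
vertex 2.558 -1.025 1.484
vertex 2.79 -0.47 2.011
endloop
endfacet
facet normal 0.417 0.198 0.887
outer loop
vertex 3.224 -1.004 1.926
vertex 2.79 -0.47 2.011
vertex 1.662 -1.975 2.876
endloop
endfacet
facet normal 0.469 0.497 -0.730
outer loop
vertex 2.79 -0.47 2.011
vertex 2.558 -1.025 1.484
vertex 2.181 -0.353 1.699
endloop
endfacet
facet normal -0.260 0.620 0.740
outer loop
vertex 2.79 -0.47 2.011
vertex 2.181 -0.353 1.699
vertex 1.662 -1.975 2.876
endloop
endfacet
facet normal 0.470 0.497 -0.730
outer loop
vertex 2.181 -0.353 1.699
vertex 2.558 -1.025 1.484
vertex 1.856 -0.742 1.225
endloop
endfacet
facet normal -0.866 0.444 0.230
outer loop
vertex 2.181 -0.353 1.699
vertex 1.856 -0.742 1.225
vertex 1.662 -1.975 2.876
endloop
endfacet
facet normal 0.470 0.498 -0.729
outer loop
vertex 1.856 -0.742 1.225
vertex 2.558 -1.025 1.484
vertex 2.06 -1.344 0.945
endloop
endfacet
facet normal -0.945 -0.199 -0.260
outer loop
vertex 1.856 -0.742 1.225
vertex 2.06 -1.344 0.945
vertex 1.662 -1.975 2.876
endloop
endfacet
facet normal 0.469 0.499 -0.729
outer loop
vertex 2.06 -1.344 0.945
vertex 2.558 -1.025 1.484
vertex 2.639 -1.705 1.071
endloop
endfacet
facet normal -0.436 -0.825 -0.359
outer loop
vertex 2.06 -1.344 0.945
vertex 2.639 -1.705 1.071
vertex 1.662 -1.975 2.876
endloop
endfacet
facet normal 0.469 0.499 -0.729
outer loop
vertex 2.639 -1.705 1.071
vertex 2.558 -1.025 1.484
vertex 3.157 -1.554 1.508
endloop
endfacet
facet normal 0.276 -0.961 0.005
outer loop
vertex 2.639 -1.705 1.071
vertex 3.157 -1.554 1.508
vertex 1.662 -1.975 2.876
endloop
endfacet
facet normal -0.505 0.814 -0.288
outer loop
vertex 1.672 0.387 -2.104
vertex 2.873 1.409 -1.323
vertex 2.428 0.427 -3.318
endloop
endfacet
facet normal -0.682 -0.581 -0.444
outer loop
vertex 3.307 -0.989 -2.817
vertex 1.672 0.387 -2.104
vertex 2.428 0.427 -3.318
endloop
endfacet
facet normal -0.505 0.814 -0.288
outer loop
vertex 2.428 0.427 -3.318
vertex 2.873 1.409 -1.323
vertex 3.629 1.449 -2.537
endloop
endfacet
facet normal 0.528 0.028 -0.849
outer loop
vertex 3.629 1.449 -2.537
vertex 3.307 -0.989 -2.817
vertex 2.428 0.427 -3.318
endloop
endfacet
facet normal -0.528 -0.028 0.849
outer loop
vertex 1.672 0.387 -2.104
vertex 3.752 -0.007 -0.822
vertex 2.873 1.409 -1.323
endloop
endfacet
facet normal -0.682 -0.581 -0.444
outer loop
vertex 2.551 -1.029 -1.603
vertex 1.672 0.387 -2.104
vertex 3.307 -0.989 -2.817
endloop
endfacet
facet normal -0.528 -0.028 0.849
outer loop
vertex 2.551 -1.029 -1.603
vertex 3.752 -0.007 -0.822
vertex 1.672 0.387 -2.104
endloop
endfacet
facet normal 0.682 0.581 0.444
outer loop
vertex 2.873 1.409 -1.323
vertex 3.752 -0.007 -0.822
vertex 3.629 1.449 -2.537
endloop
endfacet
facet normal 0.528 0.028 -0.849
outer loop
vertex 4.508 0.033 -2.036
vertex 3.307 -0.989 -2.817
vertex 3.629 1.449 -2.537
endloop
endfacet
facet normal 0.682 0.581 0.444
outer loop
vertex 3.629 1.449 -2.537
vertex 3.752 -0.007 -0.822
vertex 4.508 0.033 -2.036
endloop
endfacet
facet normal 0.505 -0.814 0.288
outer loop
vertex 4.508 0.033 -2.036
vertex 2.551 -1.029 -1.603
vertex 3.307 -0.989 -2.817
endloop
endfacet
facet normal 0.505 -0.814 0.288
outer loop
vertex 3.752 -0.007 -0.822
vertex 2.551 -1.029 -1.603
vertex 4.508 0.033 -2.036
endloop
endfacet

endsolid


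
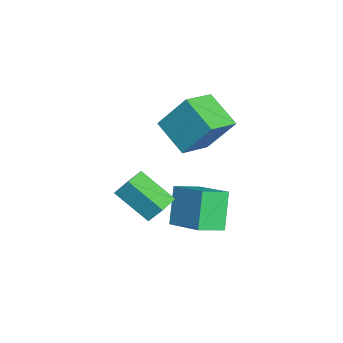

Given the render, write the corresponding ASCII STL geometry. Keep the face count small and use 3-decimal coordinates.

solid 
facet normal -0.915 0.394 -0.082
outer loop
vertex -1.866 -2.839 -2.486
vertex -1.685 -2.244 -1.653
vertex -1.144 -1.408 -3.666
endloop
endfacet
facet normal -0.173 -0.573 -0.801
outer loop
vertex -0.055 -1.876 -3.567
vertex -1.866 -2.839 -2.486
vertex -1.144 -1.408 -3.666
endloop
endfacet
facet normal -0.916 0.394 -0.083
outer loop
vertex -1.144 -1.408 -3.666
vertex -1.685 -2.244 -1.653
vertex -0.963 -0.812 -2.832
endloop
endfacet
facet normal 0.363 0.719 -0.593
outer loop
vertex -0.963 -0.812 -2.832
vertex -0.055 -1.876 -3.567
vertex -1.144 -1.408 -3.666
endloop
endfacet
facet normal -0.363 -0.719 0.593
outer loop
vertex -1.866 -2.839 -2.486
vertex -0.596 -2.712 -1.554
vertex -1.685 -2.244 -1.653
endloop
endfacet
facet normal -0.174 -0.572 -0.802
outer loop
vertex -0.777 -3.308 -2.388
vertex -1.866 -2.839 -2.486
vertex -0.055 -1.876 -3.567
endloop
endfacet
facet normal -0.363 -0.719 0.593
outer loop
vertex -0.777 -3.308 -2.388
vertex -0.596 -2.712 -1.554
vertex -1.866 -2.839 -2.486
endloop
endfacet
facet normal 0.173 0.573 0.801
outer loop
vertex -1.685 -2.244 -1.653
vertex -0.596 -2.712 -1.554
vertex -0.963 -0.812 -2.832
endloop
endfacet
facet normal 0.363 0.719 -0.593
outer loop
vertex 0.126 -1.281 -2.734
vertex -0.055 -1.876 -3.567
vertex -0.963 -0.812 -2.832
endloop
endfacet
facet normal 0.174 0.573 0.801
outer loop
vertex -0.963 -0.812 -2.832
vertex -0.596 -2.712 -1.554
vertex 0.126 -1.281 -2.734
endloop
endfacet
facet normal 0.916 -0.394 0.082
outer loop
vertex 0.126 -1.281 -2.734
vertex -0.777 -3.308 -2.388
vertex -0.055 -1.876 -3.567
endloop
endfacet
facet normal 0.916 -0.394 0.083
outer loop
vertex -0.596 -2.712 -1.554
vertex -0.777 -3.308 -2.388
vertex 0.126 -1.281 -2.734
endloop
endfacet
facet normal -0.641 -0.566 0.518
outer loop
vertex -3.534 -0.46 1.551
vertex -4.812 0.557 1.08
vertex -3.859 -1.663 -0.164
endloop
endfacet
facet normal 0.752 -0.598 0.277
outer loop
vertex -2.628 -0.577 -1.16
vertex -3.534 -0.46 1.551
vertex -3.859 -1.663 -0.164
endloop
endfacet
facet normal -0.641 -0.566 0.518
outer loop
vertex -3.859 -1.663 -0.164
vertex -4.812 0.557 1.08
vertex -5.137 -0.646 -0.635
endloop
endfacet
facet normal -0.154 -0.568 -0.809
outer loop
vertex -5.137 -0.646 -0.635
vertex -2.628 -0.577 -1.16
vertex -3.859 -1.663 -0.164
endloop
endfacet
facet normal 0.154 0.568 0.809
outer loop
vertex -3.534 -0.46 1.551
vertex -3.581 1.643 0.084
vertex -4.812 0.557 1.08
endloop
endfacet
facet normal 0.752 -0.598 0.277
outer loop
vertex -2.303 0.626 0.555
vertex -3.534 -0.46 1.551
vertex -2.628 -0.577 -1.16
endloop
endfacet
facet normal 0.154 0.568 0.809
outer loop
vertex -2.303 0.626 0.555
vertex -3.581 1.643 0.084
vertex -3.534 -0.46 1.551
endloop
endfacet
facet normal -0.752 0.598 -0.277
outer loop
vertex -4.812 0.557 1.08
vertex -3.581 1.643 0.084
vertex -5.137 -0.646 -0.635
endloop
endfacet
facet normal -0.154 -0.568 -0.809
outer loop
vertex -3.906 0.44 -1.631
vertex -2.628 -0.577 -1.16
vertex -5.137 -0.646 -0.635
endloop
endfacet
facet normal -0.752 0.598 -0.277
outer loop
vertex -5.137 -0.646 -0.635
vertex -3.581 1.643 0.084
vertex -3.906 0.44 -1.631
endloop
endfacet
facet normal 0.641 0.566 -0.518
outer loop
vertex -3.906 0.44 -1.631
vertex -2.303 0.626 0.555
vertex -2.628 -0.577 -1.16
endloop
endfacet
facet normal 0.641 0.566 -0.518
outer loop
vertex -3.581 1.643 0.084
vertex -2.303 0.626 0.555
vertex -3.906 0.44 -1.631
endloop
endfacet
facet normal -0.511 0.072 0.856
outer loop
vertex -2.65 -0.938 -3.271
vertex -1.191 0.297 -2.504
vertex -3.312 0.146 -3.758
endloop
endfacet
facet normal -0.708 -0.600 -0.372
outer loop
vertex -2.309 0.003 -5.436
vertex -2.65 -0.938 -3.271
vertex -3.312 0.146 -3.758
endloop
endfacet
facet normal -0.511 0.073 0.856
outer loop
vertex -3.312 0.146 -3.758
vertex -1.191 0.297 -2.504
vertex -1.852 1.381 -2.991
endloop
endfacet
facet normal -0.486 0.797 -0.358
outer loop
vertex -1.852 1.381 -2.991
vertex -2.309 0.003 -5.436
vertex -3.312 0.146 -3.758
endloop
endfacet
facet normal 0.486 -0.797 0.358
outer loop
vertex -2.65 -0.938 -3.271
vertex -0.188 0.154 -4.182
vertex -1.191 0.297 -2.504
endloop
endfacet
facet normal -0.709 -0.599 -0.372
outer loop
vertex -1.648 -1.081 -4.949
vertex -2.65 -0.938 -3.271
vertex -2.309 0.003 -5.436
endloop
endfacet
facet normal 0.486 -0.797 0.358
outer loop
vertex -1.648 -1.081 -4.949
vertex -0.188 0.154 -4.182
vertex -2.65 -0.938 -3.271
endloop
endfacet
facet normal 0.709 0.599 0.372
outer loop
vertex -1.191 0.297 -2.504
vertex -0.188 0.154 -4.182
vertex -1.852 1.381 -2.991
endloop
endfacet
facet normal -0.486 0.797 -0.358
outer loop
vertex -0.85 1.238 -4.669
vertex -2.309 0.003 -5.436
vertex -1.852 1.381 -2.991
endloop
endfacet
facet normal 0.708 0.600 0.372
outer loop
vertex -1.852 1.381 -2.991
vertex -0.188 0.154 -4.182
vertex -0.85 1.238 -4.669
endloop
endfacet
facet normal 0.512 -0.073 -0.856
outer loop
vertex -0.85 1.238 -4.669
vertex -1.648 -1.081 -4.949
vertex -2.309 0.003 -5.436
endloop
endfacet
facet normal 0.511 -0.073 -0.856
outer loop
vertex -0.188 0.154 -4.182
vertex -1.648 -1.081 -4.949
vertex -0.85 1.238 -4.669
endloop
endfacet

endsolid


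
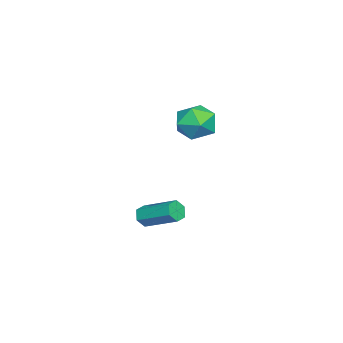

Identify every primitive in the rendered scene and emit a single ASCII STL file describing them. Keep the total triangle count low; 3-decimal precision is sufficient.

solid 
facet normal -0.241 -0.868 -0.434
outer loop
vertex 3.788 -0.585 -1.752
vertex 3.566 -0.297 -2.204
vertex 4.125 -0.452 -2.205
endloop
endfacet
facet normal 0.777 -0.441 0.449
outer loop
vertex 3.788 -0.585 -1.752
vertex 4.125 -0.452 -2.205
vertex 4.236 1.029 -0.944
endloop
endfacet
facet normal 0.777 -0.441 0.449
outer loop
vertex 4.236 1.029 -0.944
vertex 4.125 -0.452 -2.205
vertex 4.573 1.162 -1.397
endloop
endfacet
facet normal 0.241 0.868 0.434
outer loop
vertex 4.236 1.029 -0.944
vertex 4.573 1.162 -1.397
vertex 4.014 1.317 -1.396
endloop
endfacet
facet normal -0.241 -0.868 -0.434
outer loop
vertex 4.125 -0.452 -2.205
vertex 3.566 -0.297 -2.204
vertex 3.903 -0.164 -2.657
endloop
endfacet
facet normal 0.892 -0.021 -0.452
outer loop
vertex 4.125 -0.452 -2.205
vertex 3.903 -0.164 -2.657
vertex 4.573 1.162 -1.397
endloop
endfacet
facet normal 0.892 -0.021 -0.452
outer loop
vertex 4.573 1.162 -1.397
vertex 3.903 -0.164 -2.657
vertex 4.351 1.45 -1.849
endloop
endfacet
facet normal 0.241 0.868 0.434
outer loop
vertex 4.573 1.162 -1.397
vertex 4.351 1.45 -1.849
vertex 4.014 1.317 -1.396
endloop
endfacet
facet normal -0.241 -0.868 -0.434
outer loop
vertex 3.903 -0.164 -2.657
vertex 3.566 -0.297 -2.204
vertex 3.344 -0.009 -2.656
endloop
endfacet
facet normal 0.115 0.419 -0.901
outer loop
vertex 3.903 -0.164 -2.657
vertex 3.344 -0.009 -2.656
vertex 4.351 1.45 -1.849
endloop
endfacet
facet normal 0.115 0.419 -0.901
outer loop
vertex 4.351 1.45 -1.849
vertex 3.344 -0.009 -2.656
vertex 3.792 1.605 -1.848
endloop
endfacet
facet normal 0.241 0.868 0.434
outer loop
vertex 4.351 1.45 -1.849
vertex 3.792 1.605 -1.848
vertex 4.014 1.317 -1.396
endloop
endfacet
facet normal -0.241 -0.868 -0.434
outer loop
vertex 3.344 -0.009 -2.656
vertex 3.566 -0.297 -2.204
vertex 3.007 -0.142 -2.203
endloop
endfacet
facet normal -0.777 0.441 -0.449
outer loop
vertex 3.344 -0.009 -2.656
vertex 3.007 -0.142 -2.203
vertex 3.792 1.605 -1.848
endloop
endfacet
facet normal -0.777 0.441 -0.449
outer loop
vertex 3.792 1.605 -1.848
vertex 3.007 -0.142 -2.203
vertex 3.455 1.472 -1.395
endloop
endfacet
facet normal 0.241 0.868 0.434
outer loop
vertex 3.792 1.605 -1.848
vertex 3.455 1.472 -1.395
vertex 4.014 1.317 -1.396
endloop
endfacet
facet normal -0.241 -0.868 -0.434
outer loop
vertex 3.007 -0.142 -2.203
vertex 3.566 -0.297 -2.204
vertex 3.229 -0.43 -1.751
endloop
endfacet
facet normal -0.892 0.021 0.452
outer loop
vertex 3.007 -0.142 -2.203
vertex 3.229 -0.43 -1.751
vertex 3.455 1.472 -1.395
endloop
endfacet
facet normal -0.892 0.021 0.452
outer loop
vertex 3.455 1.472 -1.395
vertex 3.229 -0.43 -1.751
vertex 3.677 1.184 -0.943
endloop
endfacet
facet normal 0.241 0.868 0.434
outer loop
vertex 3.455 1.472 -1.395
vertex 3.677 1.184 -0.943
vertex 4.014 1.317 -1.396
endloop
endfacet
facet normal -0.241 -0.868 -0.434
outer loop
vertex 3.229 -0.43 -1.751
vertex 3.566 -0.297 -2.204
vertex 3.788 -0.585 -1.752
endloop
endfacet
facet normal -0.115 -0.419 0.901
outer loop
vertex 3.229 -0.43 -1.751
vertex 3.788 -0.585 -1.752
vertex 3.677 1.184 -0.943
endloop
endfacet
facet normal -0.115 -0.419 0.901
outer loop
vertex 3.677 1.184 -0.943
vertex 3.788 -0.585 -1.752
vertex 4.236 1.029 -0.944
endloop
endfacet
facet normal 0.241 0.868 0.434
outer loop
vertex 3.677 1.184 -0.943
vertex 4.236 1.029 -0.944
vertex 4.014 1.317 -1.396
endloop
endfacet
facet normal -0.186 0.287 0.940
outer loop
vertex 2.934 2.638 4.096
vertex 2.299 1.809 4.223
vertex 3.323 1.727 4.451
endloop
endfacet
facet normal 0.469 0.487 0.737
outer loop
vertex 2.934 2.638 4.096
vertex 3.323 1.727 4.451
vertex 3.859 2.286 3.74
endloop
endfacet
facet normal 0.404 0.901 0.160
outer loop
vertex 2.934 2.638 4.096
vertex 3.859 2.286 3.74
vertex 3.168 2.714 3.074
endloop
endfacet
facet normal -0.291 0.957 0.004
outer loop
vertex 2.934 2.638 4.096
vertex 3.168 2.714 3.074
vertex 2.204 2.419 3.372
endloop
endfacet
facet normal -0.656 0.577 0.487
outer loop
vertex 2.934 2.638 4.096
vertex 2.204 2.419 3.372
vertex 2.299 1.809 4.223
endloop
endfacet
facet normal 0.830 -0.098 0.549
outer loop
vertex 3.859 2.286 3.74
vertex 3.323 1.727 4.451
vertex 3.796 1.241 3.648
endloop
endfacet
facet normal -0.229 -0.423 0.877
outer loop
vertex 3.323 1.727 4.451
vertex 2.299 1.809 4.223
vertex 2.832 0.946 3.946
endloop
endfacet
facet normal -0.988 0.047 0.144
outer loop
vertex 2.299 1.809 4.223
vertex 2.204 2.419 3.372
vertex 2.141 1.374 3.28
endloop
endfacet
facet normal -0.399 0.661 -0.635
outer loop
vertex 2.204 2.419 3.372
vertex 3.168 2.714 3.074
vertex 2.677 1.933 2.569
endloop
endfacet
facet normal 0.725 0.571 -0.385
outer loop
vertex 3.168 2.714 3.074
vertex 3.859 2.286 3.74
vertex 3.701 1.851 2.797
endloop
endfacet
facet normal 0.291 -0.957 -0.004
outer loop
vertex 3.066 1.022 2.924
vertex 3.796 1.241 3.648
vertex 2.832 0.946 3.946
endloop
endfacet
facet normal -0.404 -0.901 -0.160
outer loop
vertex 3.066 1.022 2.924
vertex 2.832 0.946 3.946
vertex 2.141 1.374 3.28
endloop
endfacet
facet normal -0.469 -0.487 -0.737
outer loop
vertex 3.066 1.022 2.924
vertex 2.141 1.374 3.28
vertex 2.677 1.933 2.569
endloop
endfacet
facet normal 0.186 -0.287 -0.940
outer loop
vertex 3.066 1.022 2.924
vertex 2.677 1.933 2.569
vertex 3.701 1.851 2.797
endloop
endfacet
facet normal 0.656 -0.577 -0.487
outer loop
vertex 3.066 1.022 2.924
vertex 3.701 1.851 2.797
vertex 3.796 1.241 3.648
endloop
endfacet
facet normal 0.399 -0.661 0.635
outer loop
vertex 2.832 0.946 3.946
vertex 3.796 1.241 3.648
vertex 3.323 1.727 4.451
endloop
endfacet
facet normal -0.725 -0.571 0.385
outer loop
vertex 2.141 1.374 3.28
vertex 2.832 0.946 3.946
vertex 2.299 1.809 4.223
endloop
endfacet
facet normal -0.830 0.098 -0.549
outer loop
vertex 2.677 1.933 2.569
vertex 2.141 1.374 3.28
vertex 2.204 2.419 3.372
endloop
endfacet
facet normal 0.229 0.423 -0.877
outer loop
vertex 3.701 1.851 2.797
vertex 2.677 1.933 2.569
vertex 3.168 2.714 3.074
endloop
endfacet
facet normal 0.988 -0.047 -0.144
outer loop
vertex 3.796 1.241 3.648
vertex 3.701 1.851 2.797
vertex 3.859 2.286 3.74
endloop
endfacet

endsolid


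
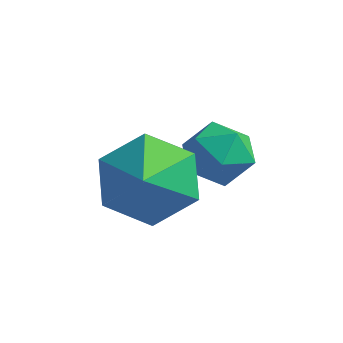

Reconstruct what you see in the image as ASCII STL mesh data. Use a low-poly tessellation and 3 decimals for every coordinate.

solid 
facet normal -0.354 0.708 -0.610
outer loop
vertex 1.441 0.938 -0.415
vertex 1.074 1.412 0.348
vertex 1.976 1.603 0.046
endloop
endfacet
facet normal 0.823 -0.540 -0.175
outer loop
vertex 1.441 0.938 -0.415
vertex 1.976 1.603 0.046
vertex 1.506 0.548 1.092
endloop
endfacet
facet normal -0.354 0.709 -0.610
outer loop
vertex 1.976 1.603 0.046
vertex 1.074 1.412 0.348
vertex 1.61 2.077 0.809
endloop
endfacet
facet normal 0.906 0.017 0.424
outer loop
vertex 1.976 1.603 0.046
vertex 1.61 2.077 0.809
vertex 1.506 0.548 1.092
endloop
endfacet
facet normal -0.354 0.709 -0.610
outer loop
vertex 1.61 2.077 0.809
vertex 1.074 1.412 0.348
vertex 0.708 1.886 1.111
endloop
endfacet
facet normal 0.284 0.156 0.946
outer loop
vertex 1.61 2.077 0.809
vertex 0.708 1.886 1.111
vertex 1.506 0.548 1.092
endloop
endfacet
facet normal -0.353 0.709 -0.610
outer loop
vertex 0.708 1.886 1.111
vertex 1.074 1.412 0.348
vertex 0.172 1.222 0.649
endloop
endfacet
facet normal -0.421 -0.264 0.868
outer loop
vertex 0.708 1.886 1.111
vertex 0.172 1.222 0.649
vertex 1.506 0.548 1.092
endloop
endfacet
facet normal -0.353 0.709 -0.611
outer loop
vertex 0.172 1.222 0.649
vertex 1.074 1.412 0.348
vertex 0.539 0.748 -0.113
endloop
endfacet
facet normal -0.504 -0.821 0.268
outer loop
vertex 0.172 1.222 0.649
vertex 0.539 0.748 -0.113
vertex 1.506 0.548 1.092
endloop
endfacet
facet normal -0.354 0.709 -0.610
outer loop
vertex 0.539 0.748 -0.113
vertex 1.074 1.412 0.348
vertex 1.441 0.938 -0.415
endloop
endfacet
facet normal 0.117 -0.960 -0.254
outer loop
vertex 0.539 0.748 -0.113
vertex 1.441 0.938 -0.415
vertex 1.506 0.548 1.092
endloop
endfacet
facet normal -0.280 0.929 0.242
outer loop
vertex 1.269 3.393 0.079
vertex 1.302 3.214 0.803
vertex 1.906 3.486 0.458
endloop
endfacet
facet normal 0.086 0.925 -0.371
outer loop
vertex 1.269 3.393 0.079
vertex 1.906 3.486 0.458
vertex 1.921 3.207 -0.234
endloop
endfacet
facet normal -0.256 0.498 -0.829
outer loop
vertex 1.269 3.393 0.079
vertex 1.921 3.207 -0.234
vertex 1.326 2.763 -0.317
endloop
endfacet
facet normal -0.834 0.238 -0.498
outer loop
vertex 1.269 3.393 0.079
vertex 1.326 2.763 -0.317
vertex 0.944 2.767 0.324
endloop
endfacet
facet normal -0.848 0.504 0.163
outer loop
vertex 1.269 3.393 0.079
vertex 0.944 2.767 0.324
vertex 1.302 3.214 0.803
endloop
endfacet
facet normal 0.728 0.641 -0.243
outer loop
vertex 1.921 3.207 -0.234
vertex 1.906 3.486 0.458
vertex 2.356 2.913 0.296
endloop
endfacet
facet normal 0.137 0.647 0.750
outer loop
vertex 1.906 3.486 0.458
vertex 1.302 3.214 0.803
vertex 1.974 2.917 0.937
endloop
endfacet
facet normal -0.783 -0.039 0.621
outer loop
vertex 1.302 3.214 0.803
vertex 0.944 2.767 0.324
vertex 1.379 2.473 0.854
endloop
endfacet
facet normal -0.760 -0.469 -0.450
outer loop
vertex 0.944 2.767 0.324
vertex 1.326 2.763 -0.317
vertex 1.394 2.194 0.162
endloop
endfacet
facet normal 0.174 -0.050 -0.983
outer loop
vertex 1.326 2.763 -0.317
vertex 1.921 3.207 -0.234
vertex 1.998 2.466 -0.183
endloop
endfacet
facet normal 0.834 -0.238 0.498
outer loop
vertex 2.031 2.287 0.541
vertex 2.356 2.913 0.296
vertex 1.974 2.917 0.937
endloop
endfacet
facet normal 0.256 -0.498 0.829
outer loop
vertex 2.031 2.287 0.541
vertex 1.974 2.917 0.937
vertex 1.379 2.473 0.854
endloop
endfacet
facet normal -0.086 -0.925 0.371
outer loop
vertex 2.031 2.287 0.541
vertex 1.379 2.473 0.854
vertex 1.394 2.194 0.162
endloop
endfacet
facet normal 0.280 -0.929 -0.242
outer loop
vertex 2.031 2.287 0.541
vertex 1.394 2.194 0.162
vertex 1.998 2.466 -0.183
endloop
endfacet
facet normal 0.848 -0.504 -0.163
outer loop
vertex 2.031 2.287 0.541
vertex 1.998 2.466 -0.183
vertex 2.356 2.913 0.296
endloop
endfacet
facet normal 0.760 0.469 0.450
outer loop
vertex 1.974 2.917 0.937
vertex 2.356 2.913 0.296
vertex 1.906 3.486 0.458
endloop
endfacet
facet normal -0.174 0.050 0.983
outer loop
vertex 1.379 2.473 0.854
vertex 1.974 2.917 0.937
vertex 1.302 3.214 0.803
endloop
endfacet
facet normal -0.728 -0.641 0.243
outer loop
vertex 1.394 2.194 0.162
vertex 1.379 2.473 0.854
vertex 0.944 2.767 0.324
endloop
endfacet
facet normal -0.137 -0.647 -0.750
outer loop
vertex 1.998 2.466 -0.183
vertex 1.394 2.194 0.162
vertex 1.326 2.763 -0.317
endloop
endfacet
facet normal 0.783 0.039 -0.621
outer loop
vertex 2.356 2.913 0.296
vertex 1.998 2.466 -0.183
vertex 1.921 3.207 -0.234
endloop
endfacet

endsolid


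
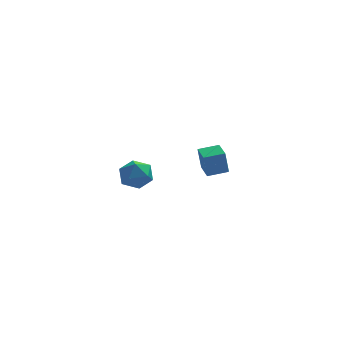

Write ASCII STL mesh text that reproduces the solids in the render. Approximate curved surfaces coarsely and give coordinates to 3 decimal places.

solid 
facet normal -0.979 -0.151 -0.140
outer loop
vertex 0.594 2.873 -2.923
vertex 0.418 4.059 -2.97
vertex 0.787 2.849 -4.249
endloop
endfacet
facet normal 0.147 -0.988 0.039
outer loop
vertex 1.902 3.021 -4.09
vertex 0.594 2.873 -2.923
vertex 0.787 2.849 -4.249
endloop
endfacet
facet normal -0.979 -0.152 -0.139
outer loop
vertex 0.787 2.849 -4.249
vertex 0.418 4.059 -2.97
vertex 0.61 4.035 -4.296
endloop
endfacet
facet normal 0.144 -0.018 -0.989
outer loop
vertex 0.61 4.035 -4.296
vertex 1.902 3.021 -4.09
vertex 0.787 2.849 -4.249
endloop
endfacet
facet normal -0.144 0.018 0.989
outer loop
vertex 0.594 2.873 -2.923
vertex 1.533 4.231 -2.811
vertex 0.418 4.059 -2.97
endloop
endfacet
facet normal 0.147 -0.988 0.039
outer loop
vertex 1.71 3.045 -2.764
vertex 0.594 2.873 -2.923
vertex 1.902 3.021 -4.09
endloop
endfacet
facet normal -0.144 0.018 0.989
outer loop
vertex 1.71 3.045 -2.764
vertex 1.533 4.231 -2.811
vertex 0.594 2.873 -2.923
endloop
endfacet
facet normal -0.147 0.988 -0.039
outer loop
vertex 0.418 4.059 -2.97
vertex 1.533 4.231 -2.811
vertex 0.61 4.035 -4.296
endloop
endfacet
facet normal 0.144 -0.018 -0.989
outer loop
vertex 1.726 4.207 -4.137
vertex 1.902 3.021 -4.09
vertex 0.61 4.035 -4.296
endloop
endfacet
facet normal -0.147 0.988 -0.039
outer loop
vertex 0.61 4.035 -4.296
vertex 1.533 4.231 -2.811
vertex 1.726 4.207 -4.137
endloop
endfacet
facet normal 0.979 0.151 0.139
outer loop
vertex 1.726 4.207 -4.137
vertex 1.71 3.045 -2.764
vertex 1.902 3.021 -4.09
endloop
endfacet
facet normal 0.979 0.152 0.140
outer loop
vertex 1.533 4.231 -2.811
vertex 1.71 3.045 -2.764
vertex 1.726 4.207 -4.137
endloop
endfacet
facet normal 0.262 0.297 0.918
outer loop
vertex -3.265 -2.503 0.228
vertex -3.2 -3.366 0.489
vertex -2.479 -2.942 0.146
endloop
endfacet
facet normal 0.474 0.770 0.427
outer loop
vertex -3.265 -2.503 0.228
vertex -2.479 -2.942 0.146
vertex -2.764 -2.398 -0.517
endloop
endfacet
facet normal -0.102 0.992 0.071
outer loop
vertex -3.265 -2.503 0.228
vertex -2.764 -2.398 -0.517
vertex -3.661 -2.485 -0.585
endloop
endfacet
facet normal -0.672 0.657 0.342
outer loop
vertex -3.265 -2.503 0.228
vertex -3.661 -2.485 -0.585
vertex -3.931 -3.084 0.037
endloop
endfacet
facet normal -0.447 0.228 0.865
outer loop
vertex -3.265 -2.503 0.228
vertex -3.931 -3.084 0.037
vertex -3.2 -3.366 0.489
endloop
endfacet
facet normal 0.901 0.432 -0.033
outer loop
vertex -2.764 -2.398 -0.517
vertex -2.479 -2.942 0.146
vertex -2.389 -3.196 -0.717
endloop
endfacet
facet normal 0.557 -0.333 0.761
outer loop
vertex -2.479 -2.942 0.146
vertex -3.2 -3.366 0.489
vertex -2.659 -3.795 -0.095
endloop
endfacet
facet normal -0.589 -0.446 0.674
outer loop
vertex -3.2 -3.366 0.489
vertex -3.931 -3.084 0.037
vertex -3.556 -3.882 -0.163
endloop
endfacet
facet normal -0.953 0.250 -0.173
outer loop
vertex -3.931 -3.084 0.037
vertex -3.661 -2.485 -0.585
vertex -3.841 -3.338 -0.826
endloop
endfacet
facet normal -0.031 0.792 -0.610
outer loop
vertex -3.661 -2.485 -0.585
vertex -2.764 -2.398 -0.517
vertex -3.12 -2.914 -1.169
endloop
endfacet
facet normal 0.672 -0.657 -0.342
outer loop
vertex -3.055 -3.777 -0.908
vertex -2.389 -3.196 -0.717
vertex -2.659 -3.795 -0.095
endloop
endfacet
facet normal 0.102 -0.992 -0.071
outer loop
vertex -3.055 -3.777 -0.908
vertex -2.659 -3.795 -0.095
vertex -3.556 -3.882 -0.163
endloop
endfacet
facet normal -0.474 -0.770 -0.427
outer loop
vertex -3.055 -3.777 -0.908
vertex -3.556 -3.882 -0.163
vertex -3.841 -3.338 -0.826
endloop
endfacet
facet normal -0.262 -0.297 -0.918
outer loop
vertex -3.055 -3.777 -0.908
vertex -3.841 -3.338 -0.826
vertex -3.12 -2.914 -1.169
endloop
endfacet
facet normal 0.447 -0.228 -0.865
outer loop
vertex -3.055 -3.777 -0.908
vertex -3.12 -2.914 -1.169
vertex -2.389 -3.196 -0.717
endloop
endfacet
facet normal 0.953 -0.250 0.173
outer loop
vertex -2.659 -3.795 -0.095
vertex -2.389 -3.196 -0.717
vertex -2.479 -2.942 0.146
endloop
endfacet
facet normal 0.031 -0.792 0.610
outer loop
vertex -3.556 -3.882 -0.163
vertex -2.659 -3.795 -0.095
vertex -3.2 -3.366 0.489
endloop
endfacet
facet normal -0.901 -0.432 0.033
outer loop
vertex -3.841 -3.338 -0.826
vertex -3.556 -3.882 -0.163
vertex -3.931 -3.084 0.037
endloop
endfacet
facet normal -0.557 0.333 -0.761
outer loop
vertex -3.12 -2.914 -1.169
vertex -3.841 -3.338 -0.826
vertex -3.661 -2.485 -0.585
endloop
endfacet
facet normal 0.589 0.446 -0.674
outer loop
vertex -2.389 -3.196 -0.717
vertex -3.12 -2.914 -1.169
vertex -2.764 -2.398 -0.517
endloop
endfacet

endsolid


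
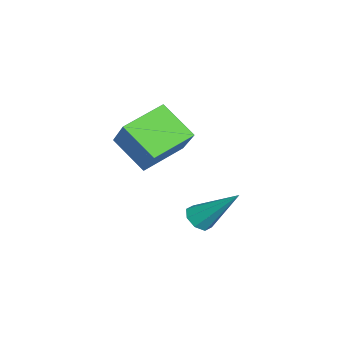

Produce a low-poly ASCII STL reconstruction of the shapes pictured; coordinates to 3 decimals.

solid 
facet normal -0.238 -0.660 -0.713
outer loop
vertex 1.742 -2.348 -3.871
vertex 1.388 -1.987 -4.087
vertex 1.921 -2.1 -4.16
endloop
endfacet
facet normal 0.905 -0.277 0.323
outer loop
vertex 1.742 -2.348 -3.871
vertex 1.921 -2.1 -4.16
vertex 1.832 -0.753 -2.753
endloop
endfacet
facet normal -0.237 -0.659 -0.713
outer loop
vertex 1.921 -2.1 -4.16
vertex 1.388 -1.987 -4.087
vertex 1.788 -1.786 -4.406
endloop
endfacet
facet normal 0.949 0.256 -0.186
outer loop
vertex 1.921 -2.1 -4.16
vertex 1.788 -1.786 -4.406
vertex 1.832 -0.753 -2.753
endloop
endfacet
facet normal -0.239 -0.658 -0.714
outer loop
vertex 1.788 -1.786 -4.406
vertex 1.388 -1.987 -4.087
vertex 1.421 -1.589 -4.465
endloop
endfacet
facet normal 0.474 0.741 -0.476
outer loop
vertex 1.788 -1.786 -4.406
vertex 1.421 -1.589 -4.465
vertex 1.832 -0.753 -2.753
endloop
endfacet
facet normal -0.238 -0.658 -0.714
outer loop
vertex 1.421 -1.589 -4.465
vertex 1.388 -1.987 -4.087
vertex 1.034 -1.625 -4.303
endloop
endfacet
facet normal -0.242 0.894 -0.378
outer loop
vertex 1.421 -1.589 -4.465
vertex 1.034 -1.625 -4.303
vertex 1.832 -0.753 -2.753
endloop
endfacet
facet normal -0.239 -0.659 -0.713
outer loop
vertex 1.034 -1.625 -4.303
vertex 1.388 -1.987 -4.087
vertex 0.855 -1.873 -4.014
endloop
endfacet
facet normal -0.780 0.623 0.051
outer loop
vertex 1.034 -1.625 -4.303
vertex 0.855 -1.873 -4.014
vertex 1.832 -0.753 -2.753
endloop
endfacet
facet normal -0.239 -0.659 -0.713
outer loop
vertex 0.855 -1.873 -4.014
vertex 1.388 -1.987 -4.087
vertex 0.987 -2.187 -3.768
endloop
endfacet
facet normal -0.825 0.091 0.558
outer loop
vertex 0.855 -1.873 -4.014
vertex 0.987 -2.187 -3.768
vertex 1.832 -0.753 -2.753
endloop
endfacet
facet normal -0.237 -0.660 -0.712
outer loop
vertex 0.987 -2.187 -3.768
vertex 1.388 -1.987 -4.087
vertex 1.355 -2.384 -3.708
endloop
endfacet
facet normal -0.350 -0.395 0.849
outer loop
vertex 0.987 -2.187 -3.768
vertex 1.355 -2.384 -3.708
vertex 1.832 -0.753 -2.753
endloop
endfacet
facet normal -0.239 -0.660 -0.712
outer loop
vertex 1.355 -2.384 -3.708
vertex 1.388 -1.987 -4.087
vertex 1.742 -2.348 -3.871
endloop
endfacet
facet normal 0.368 -0.548 0.752
outer loop
vertex 1.355 -2.384 -3.708
vertex 1.742 -2.348 -3.871
vertex 1.832 -0.753 -2.753
endloop
endfacet
facet normal -0.651 -0.245 -0.718
outer loop
vertex 0.878 -4.652 -0.976
vertex -0.098 -3.497 -0.485
vertex 1.556 -3.676 -1.924
endloop
endfacet
facet normal 0.614 -0.726 -0.309
outer loop
vertex 2.598 -3.283 -0.775
vertex 0.878 -4.652 -0.976
vertex 1.556 -3.676 -1.924
endloop
endfacet
facet normal -0.651 -0.245 -0.718
outer loop
vertex 1.556 -3.676 -1.924
vertex -0.098 -3.497 -0.485
vertex 0.58 -2.521 -1.433
endloop
endfacet
facet normal 0.446 0.642 -0.624
outer loop
vertex 0.58 -2.521 -1.433
vertex 2.598 -3.283 -0.775
vertex 1.556 -3.676 -1.924
endloop
endfacet
facet normal -0.446 -0.642 0.624
outer loop
vertex 0.878 -4.652 -0.976
vertex 0.944 -3.104 0.664
vertex -0.098 -3.497 -0.485
endloop
endfacet
facet normal 0.614 -0.726 -0.309
outer loop
vertex 1.92 -4.259 0.173
vertex 0.878 -4.652 -0.976
vertex 2.598 -3.283 -0.775
endloop
endfacet
facet normal -0.446 -0.642 0.624
outer loop
vertex 1.92 -4.259 0.173
vertex 0.944 -3.104 0.664
vertex 0.878 -4.652 -0.976
endloop
endfacet
facet normal -0.614 0.726 0.309
outer loop
vertex -0.098 -3.497 -0.485
vertex 0.944 -3.104 0.664
vertex 0.58 -2.521 -1.433
endloop
endfacet
facet normal 0.446 0.642 -0.624
outer loop
vertex 1.622 -2.128 -0.284
vertex 2.598 -3.283 -0.775
vertex 0.58 -2.521 -1.433
endloop
endfacet
facet normal -0.614 0.726 0.309
outer loop
vertex 0.58 -2.521 -1.433
vertex 0.944 -3.104 0.664
vertex 1.622 -2.128 -0.284
endloop
endfacet
facet normal 0.651 0.245 0.718
outer loop
vertex 1.622 -2.128 -0.284
vertex 1.92 -4.259 0.173
vertex 2.598 -3.283 -0.775
endloop
endfacet
facet normal 0.651 0.245 0.718
outer loop
vertex 0.944 -3.104 0.664
vertex 1.92 -4.259 0.173
vertex 1.622 -2.128 -0.284
endloop
endfacet

endsolid


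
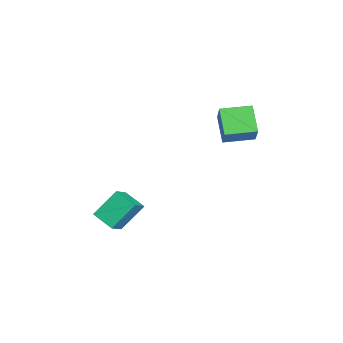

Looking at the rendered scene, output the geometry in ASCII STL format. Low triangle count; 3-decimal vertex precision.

solid 
facet normal -0.628 -0.686 0.366
outer loop
vertex 3.58 -4.856 -2.601
vertex 2.992 -3.57 -1.2
vertex 2.45 -4.331 -3.556
endloop
endfacet
facet normal 0.295 -0.646 -0.704
outer loop
vertex 3.348 -3.35 -4.08
vertex 3.58 -4.856 -2.601
vertex 2.45 -4.331 -3.556
endloop
endfacet
facet normal -0.628 -0.687 0.366
outer loop
vertex 2.45 -4.331 -3.556
vertex 2.992 -3.57 -1.2
vertex 1.862 -3.046 -2.155
endloop
endfacet
facet normal -0.720 0.334 -0.608
outer loop
vertex 1.862 -3.046 -2.155
vertex 3.348 -3.35 -4.08
vertex 2.45 -4.331 -3.556
endloop
endfacet
facet normal 0.720 -0.334 0.609
outer loop
vertex 3.58 -4.856 -2.601
vertex 3.89 -2.589 -1.724
vertex 2.992 -3.57 -1.2
endloop
endfacet
facet normal 0.295 -0.646 -0.704
outer loop
vertex 4.478 -3.874 -3.125
vertex 3.58 -4.856 -2.601
vertex 3.348 -3.35 -4.08
endloop
endfacet
facet normal 0.720 -0.334 0.608
outer loop
vertex 4.478 -3.874 -3.125
vertex 3.89 -2.589 -1.724
vertex 3.58 -4.856 -2.601
endloop
endfacet
facet normal -0.295 0.646 0.704
outer loop
vertex 2.992 -3.57 -1.2
vertex 3.89 -2.589 -1.724
vertex 1.862 -3.046 -2.155
endloop
endfacet
facet normal -0.720 0.334 -0.608
outer loop
vertex 2.76 -2.064 -2.679
vertex 3.348 -3.35 -4.08
vertex 1.862 -3.046 -2.155
endloop
endfacet
facet normal -0.295 0.646 0.704
outer loop
vertex 1.862 -3.046 -2.155
vertex 3.89 -2.589 -1.724
vertex 2.76 -2.064 -2.679
endloop
endfacet
facet normal 0.628 0.686 -0.367
outer loop
vertex 2.76 -2.064 -2.679
vertex 4.478 -3.874 -3.125
vertex 3.348 -3.35 -4.08
endloop
endfacet
facet normal 0.628 0.687 -0.366
outer loop
vertex 3.89 -2.589 -1.724
vertex 4.478 -3.874 -3.125
vertex 2.76 -2.064 -2.679
endloop
endfacet
facet normal -0.782 -0.101 0.615
outer loop
vertex -2.0 2.347 1.945
vertex -2.167 4.227 2.04
vertex -3.079 2.321 0.568
endloop
endfacet
facet normal 0.089 -0.995 -0.051
outer loop
vertex -1.593 2.513 -0.6
vertex -2.0 2.347 1.945
vertex -3.079 2.321 0.568
endloop
endfacet
facet normal -0.782 -0.101 0.615
outer loop
vertex -3.079 2.321 0.568
vertex -2.167 4.227 2.04
vertex -3.246 4.201 0.663
endloop
endfacet
facet normal -0.617 -0.015 -0.787
outer loop
vertex -3.246 4.201 0.663
vertex -1.593 2.513 -0.6
vertex -3.079 2.321 0.568
endloop
endfacet
facet normal 0.617 0.015 0.787
outer loop
vertex -2.0 2.347 1.945
vertex -0.681 4.419 0.872
vertex -2.167 4.227 2.04
endloop
endfacet
facet normal 0.089 -0.995 -0.051
outer loop
vertex -0.514 2.539 0.777
vertex -2.0 2.347 1.945
vertex -1.593 2.513 -0.6
endloop
endfacet
facet normal 0.617 0.015 0.787
outer loop
vertex -0.514 2.539 0.777
vertex -0.681 4.419 0.872
vertex -2.0 2.347 1.945
endloop
endfacet
facet normal -0.089 0.995 0.051
outer loop
vertex -2.167 4.227 2.04
vertex -0.681 4.419 0.872
vertex -3.246 4.201 0.663
endloop
endfacet
facet normal -0.617 -0.015 -0.787
outer loop
vertex -1.76 4.393 -0.505
vertex -1.593 2.513 -0.6
vertex -3.246 4.201 0.663
endloop
endfacet
facet normal -0.089 0.995 0.051
outer loop
vertex -3.246 4.201 0.663
vertex -0.681 4.419 0.872
vertex -1.76 4.393 -0.505
endloop
endfacet
facet normal 0.782 0.101 -0.615
outer loop
vertex -1.76 4.393 -0.505
vertex -0.514 2.539 0.777
vertex -1.593 2.513 -0.6
endloop
endfacet
facet normal 0.782 0.101 -0.615
outer loop
vertex -0.681 4.419 0.872
vertex -0.514 2.539 0.777
vertex -1.76 4.393 -0.505
endloop
endfacet

endsolid
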